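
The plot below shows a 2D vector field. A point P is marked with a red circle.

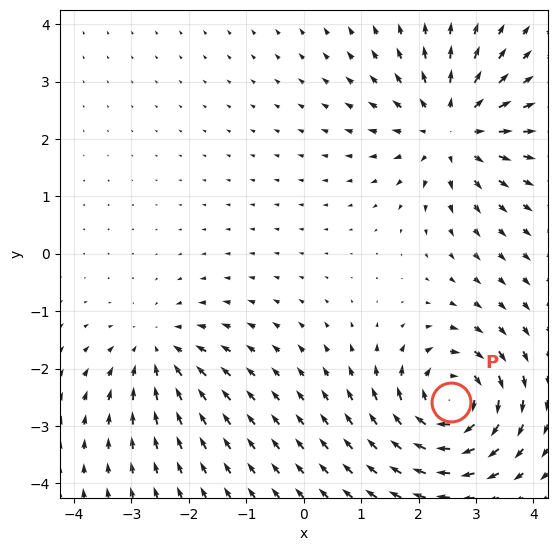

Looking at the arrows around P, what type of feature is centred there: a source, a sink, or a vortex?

vortex

At P (2.6, -2.6) the arrows circulate clockwise. Divergence ≈0, curl about -6 — near-zero divergence with nonzero curl is a vortex.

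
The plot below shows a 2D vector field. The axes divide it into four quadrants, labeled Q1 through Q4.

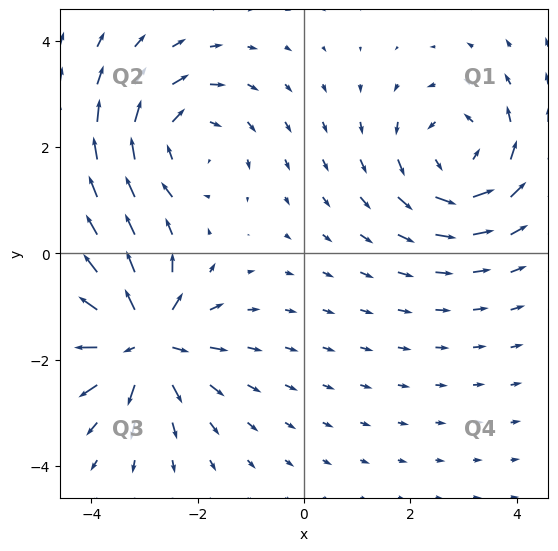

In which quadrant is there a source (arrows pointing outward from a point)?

The source sits at approximately (-3.0, -1.6), which lies in quadrant Q3. The divergence there is about +5, positive as expected for a source.

Q3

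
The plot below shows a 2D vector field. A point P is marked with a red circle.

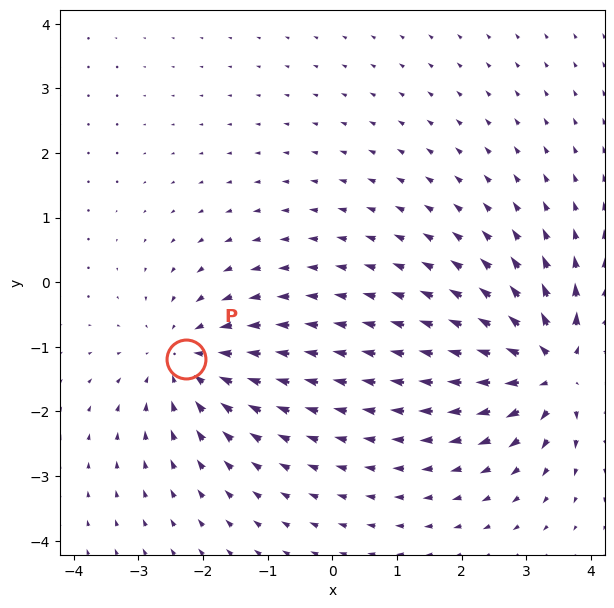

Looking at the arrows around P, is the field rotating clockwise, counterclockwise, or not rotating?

Near P at (-2.3, -1.2) the arrows show no circulation. The curl there is ≈0.

not rotating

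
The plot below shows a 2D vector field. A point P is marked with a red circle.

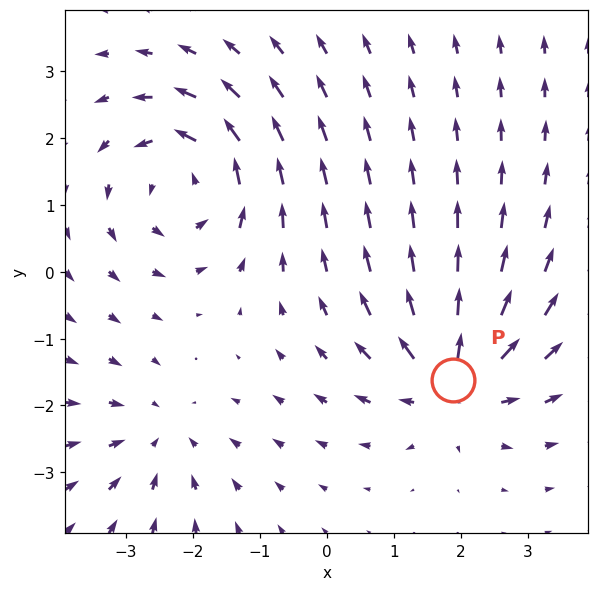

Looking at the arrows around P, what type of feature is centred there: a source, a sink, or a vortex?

source

At P (1.9, -1.6) the arrows spread outward. Divergence about +5, curl ≈0 — positive divergence with near-zero curl is a source.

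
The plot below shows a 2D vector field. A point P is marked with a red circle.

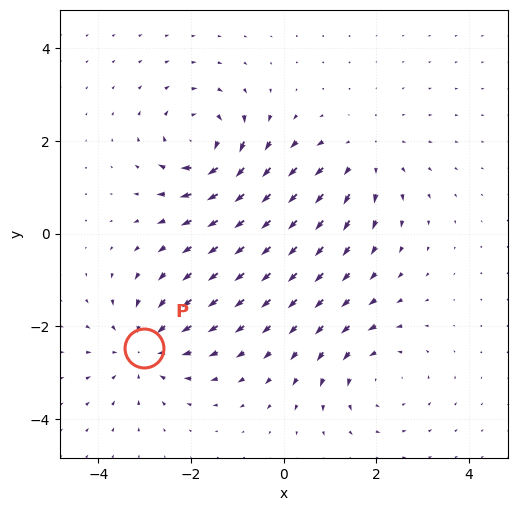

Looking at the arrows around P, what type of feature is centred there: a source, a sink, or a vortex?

sink

At P (-3.0, -2.5) the arrows converge inward. Divergence about -4, curl ≈0 — negative divergence with near-zero curl is a sink.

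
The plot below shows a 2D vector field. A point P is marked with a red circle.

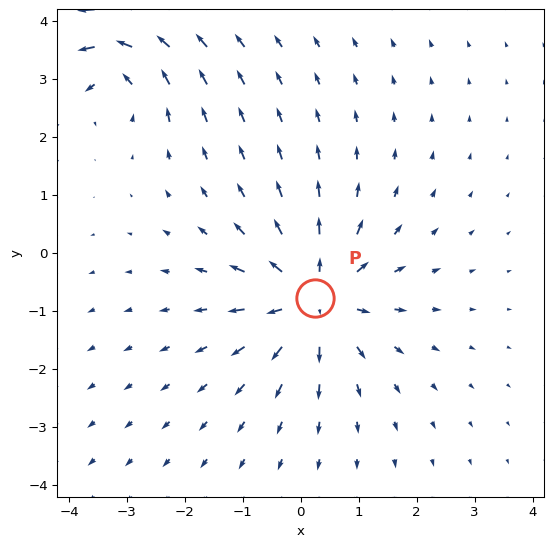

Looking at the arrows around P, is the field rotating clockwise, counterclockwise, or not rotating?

Near P at (0.2, -0.8) the arrows show no circulation. The curl there is ≈0.

not rotating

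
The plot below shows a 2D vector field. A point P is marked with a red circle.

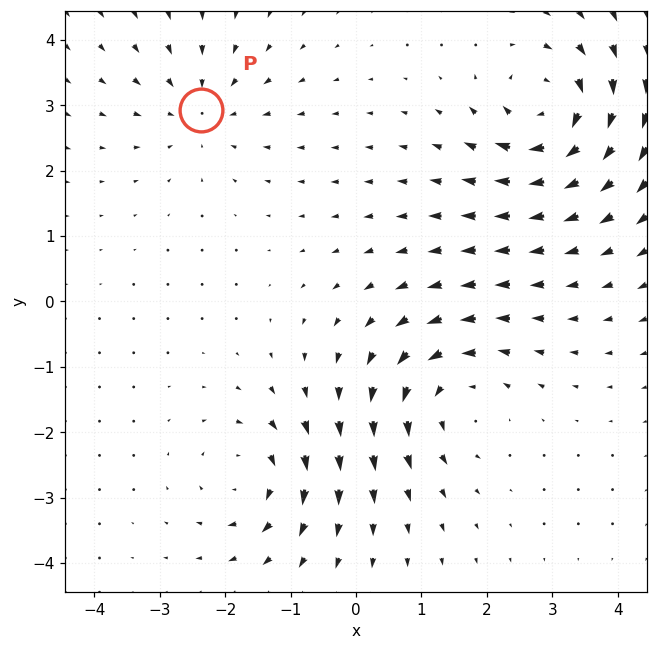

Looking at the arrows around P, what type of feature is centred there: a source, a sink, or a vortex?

At P (-2.4, 2.9) the arrows converge inward. Divergence about -3, curl ≈0 — negative divergence with near-zero curl is a sink.

sink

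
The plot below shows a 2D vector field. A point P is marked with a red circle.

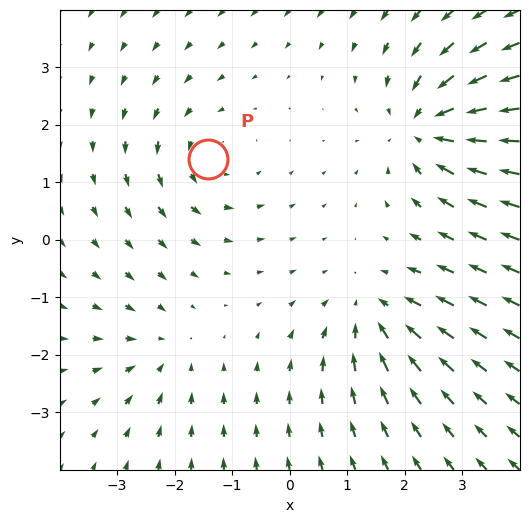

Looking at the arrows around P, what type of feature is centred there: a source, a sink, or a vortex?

At P (-1.4, 1.4) the arrows circulate counterclockwise. Divergence ≈0, curl about +3 — near-zero divergence with nonzero curl is a vortex.

vortex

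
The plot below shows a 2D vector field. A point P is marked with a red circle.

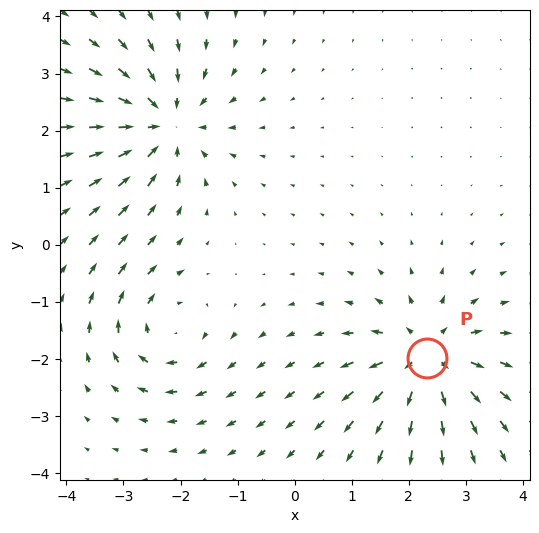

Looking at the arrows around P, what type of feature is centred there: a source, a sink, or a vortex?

At P (2.3, -2.0) the arrows spread outward. Divergence about +6, curl ≈0 — positive divergence with near-zero curl is a source.

source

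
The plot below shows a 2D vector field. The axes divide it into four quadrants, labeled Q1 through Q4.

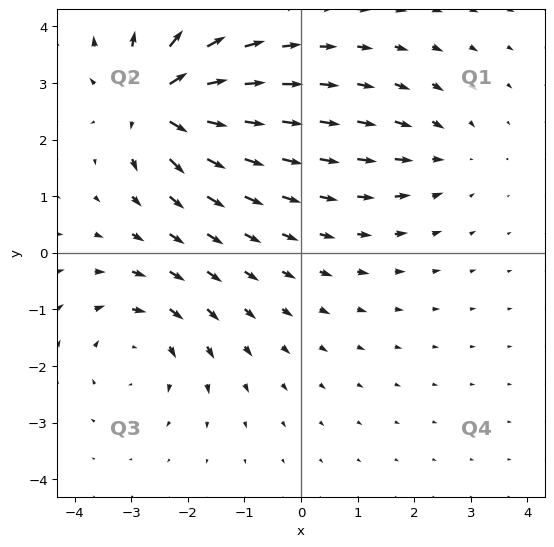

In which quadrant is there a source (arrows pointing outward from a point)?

Q2

The source sits at approximately (-2.5, 2.7), which lies in quadrant Q2. The divergence there is about +7, positive as expected for a source.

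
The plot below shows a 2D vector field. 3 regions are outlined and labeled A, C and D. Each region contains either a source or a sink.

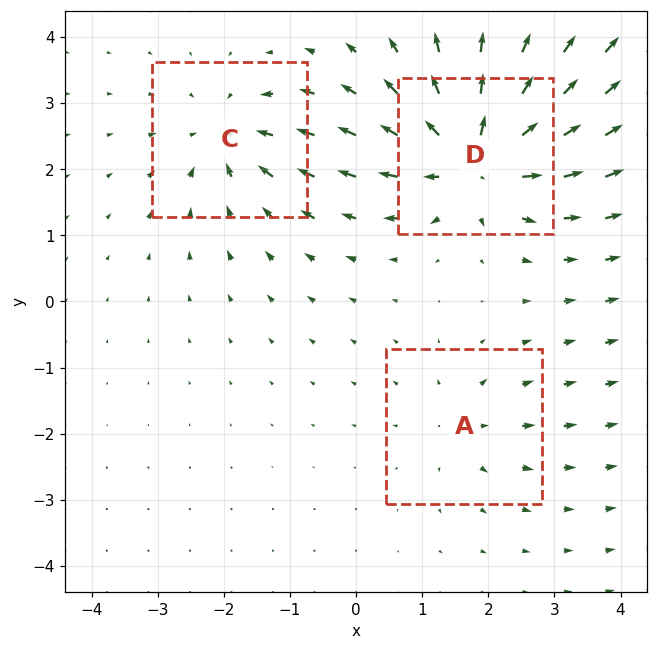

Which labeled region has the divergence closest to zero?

Divergence at each region's feature centre — A: about +2, C: about -3, D: about +6. Region A is closest to zero.

A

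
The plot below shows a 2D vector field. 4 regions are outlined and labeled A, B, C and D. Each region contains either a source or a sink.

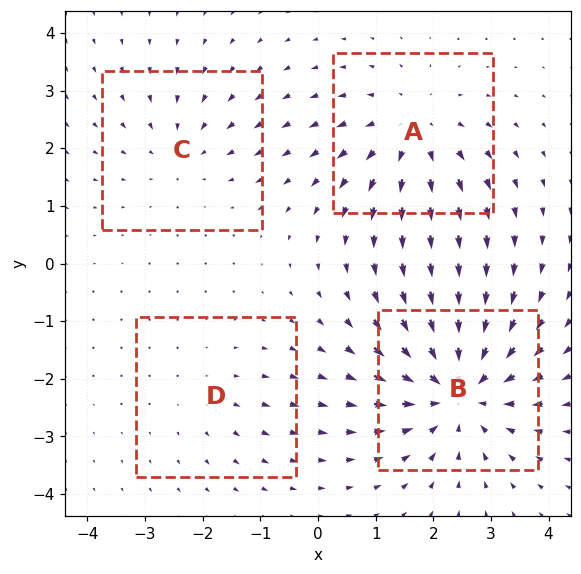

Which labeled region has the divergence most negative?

B

Divergence at each region's feature centre — A: about +4, B: about -6, C: about -3, D: about +2. Region B is most negative.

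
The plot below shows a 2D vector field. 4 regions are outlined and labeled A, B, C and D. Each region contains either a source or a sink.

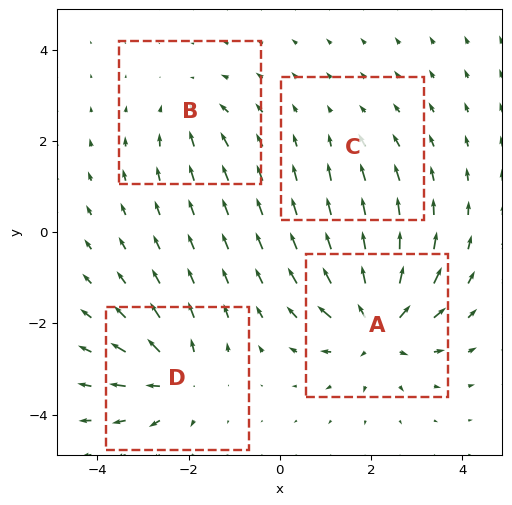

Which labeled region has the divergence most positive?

Divergence at each region's feature centre — A: about +8, B: about -3, C: about -2, D: about +5. Region A is most positive.

A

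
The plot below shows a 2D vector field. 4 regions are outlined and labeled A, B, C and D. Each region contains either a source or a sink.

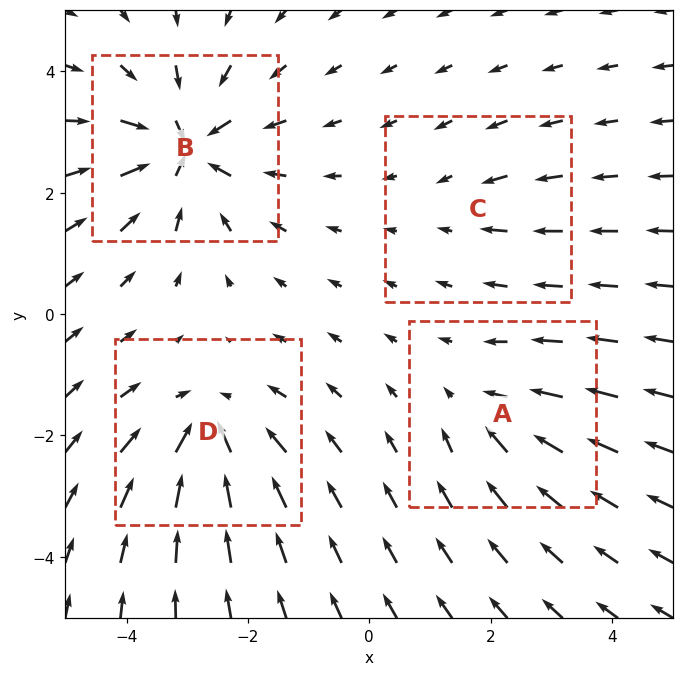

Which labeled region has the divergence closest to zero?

Divergence at each region's feature centre — A: about -4, B: about -7, C: about -2, D: about -5. Region C is closest to zero.

C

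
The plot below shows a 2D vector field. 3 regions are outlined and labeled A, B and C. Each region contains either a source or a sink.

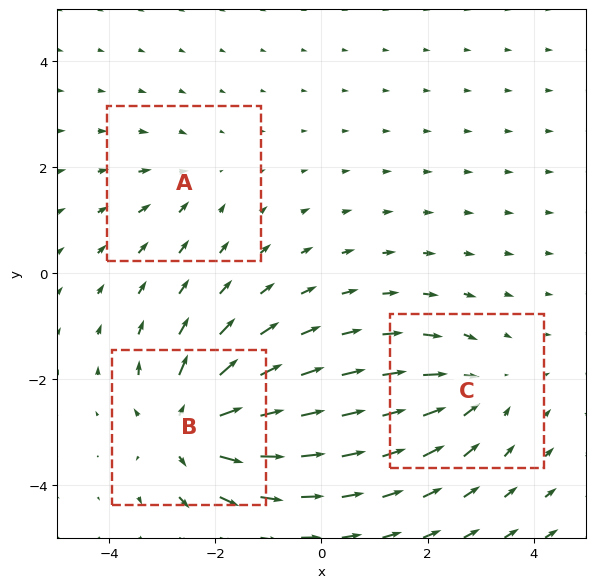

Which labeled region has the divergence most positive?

B

Divergence at each region's feature centre — A: about -2, B: about +6, C: about -3. Region B is most positive.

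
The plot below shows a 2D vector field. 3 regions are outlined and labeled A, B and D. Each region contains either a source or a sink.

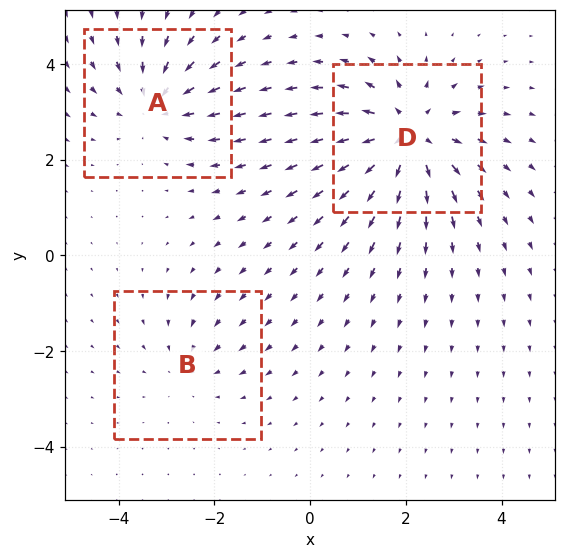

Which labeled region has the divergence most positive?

D

Divergence at each region's feature centre — A: about -3, B: about -2, D: about +4. Region D is most positive.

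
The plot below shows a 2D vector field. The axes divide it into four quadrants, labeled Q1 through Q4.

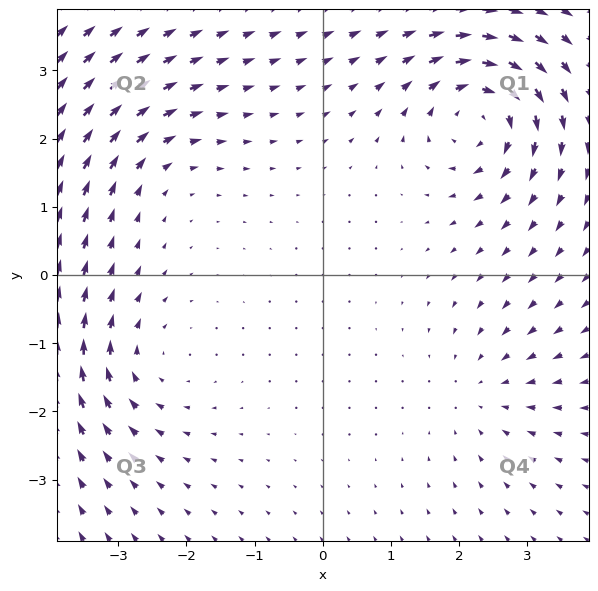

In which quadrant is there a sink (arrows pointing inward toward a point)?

Q4

The sink sits at approximately (2.4, -1.7), which lies in quadrant Q4. The divergence there is about -3, negative as expected for a sink.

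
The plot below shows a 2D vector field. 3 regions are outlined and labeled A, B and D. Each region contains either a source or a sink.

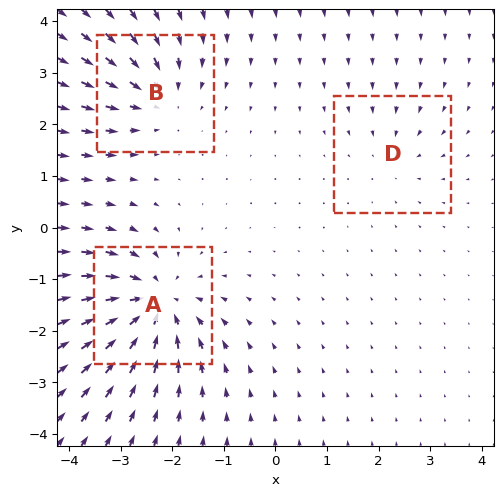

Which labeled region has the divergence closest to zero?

Divergence at each region's feature centre — A: about -6, B: about -4, D: about -2. Region D is closest to zero.

D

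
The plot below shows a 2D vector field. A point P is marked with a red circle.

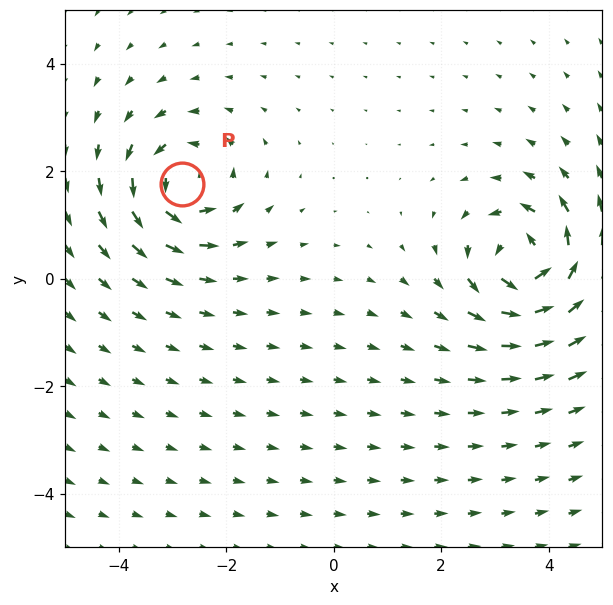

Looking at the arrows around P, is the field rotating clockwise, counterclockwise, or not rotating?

Near P at (-2.8, 1.8) the arrows circulate counterclockwise. The curl (z-component) there is about +4; positive curl means counterclockwise rotation.

counterclockwise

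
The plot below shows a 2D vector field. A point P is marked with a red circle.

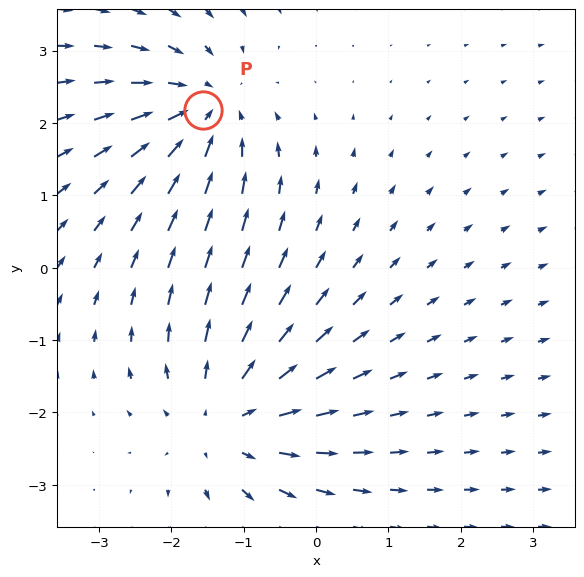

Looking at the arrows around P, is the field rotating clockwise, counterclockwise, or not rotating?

not rotating

Near P at (-1.6, 2.2) the arrows show no circulation. The curl there is ≈0.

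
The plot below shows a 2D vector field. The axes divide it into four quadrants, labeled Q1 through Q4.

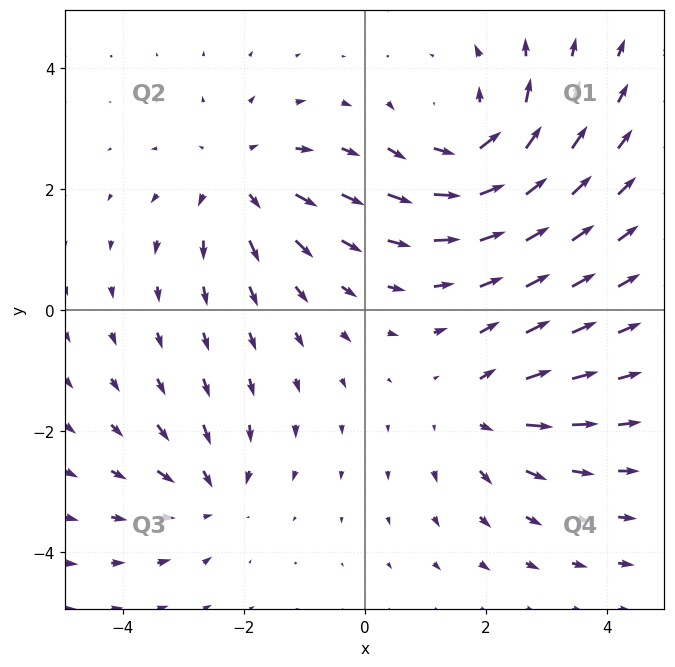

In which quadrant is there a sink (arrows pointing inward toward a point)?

The sink sits at approximately (-2.6, -3.1), which lies in quadrant Q3. The divergence there is about -4, negative as expected for a sink.

Q3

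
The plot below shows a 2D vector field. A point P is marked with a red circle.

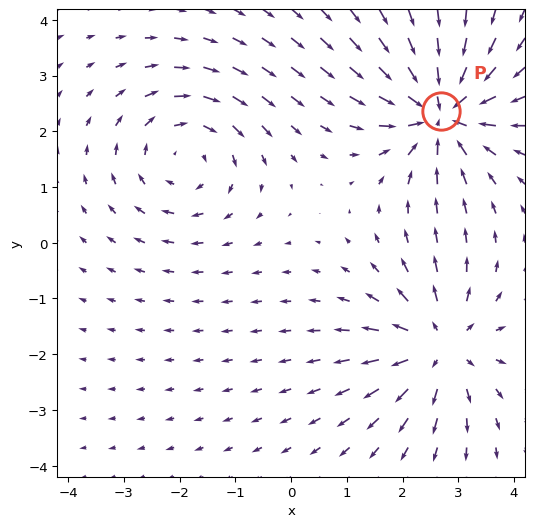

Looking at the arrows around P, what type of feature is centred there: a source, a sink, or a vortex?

sink

At P (2.7, 2.4) the arrows converge inward. Divergence about -5, curl ≈0 — negative divergence with near-zero curl is a sink.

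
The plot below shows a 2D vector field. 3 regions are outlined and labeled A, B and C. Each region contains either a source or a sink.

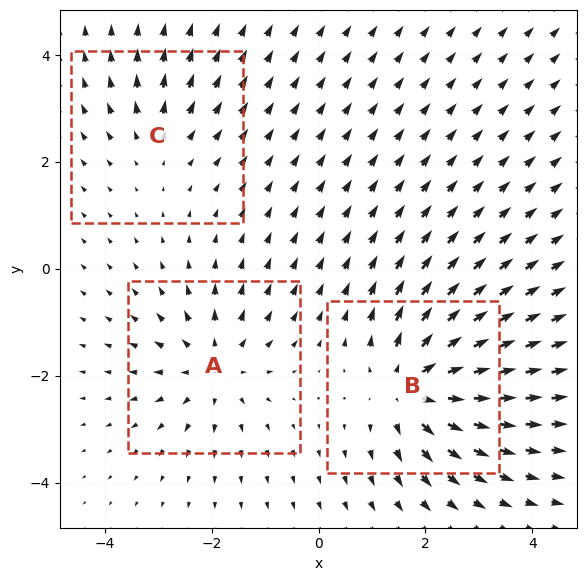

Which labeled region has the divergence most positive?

B

Divergence at each region's feature centre — A: about +4, B: about +5, C: about +2. Region B is most positive.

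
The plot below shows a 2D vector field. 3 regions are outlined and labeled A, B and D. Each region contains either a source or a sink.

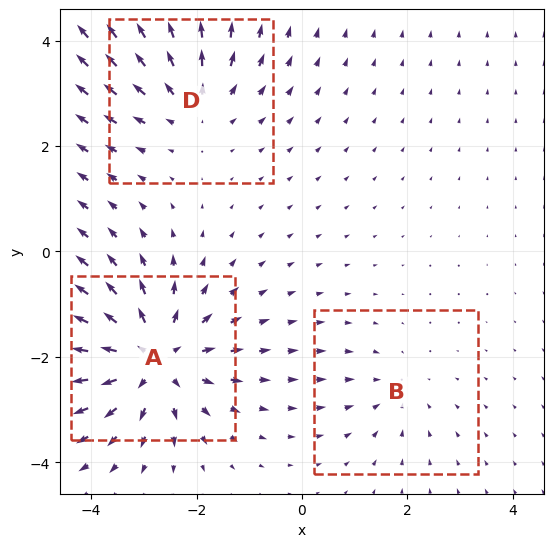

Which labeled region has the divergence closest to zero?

Divergence at each region's feature centre — A: about +5, B: about -2, D: about +3. Region B is closest to zero.

B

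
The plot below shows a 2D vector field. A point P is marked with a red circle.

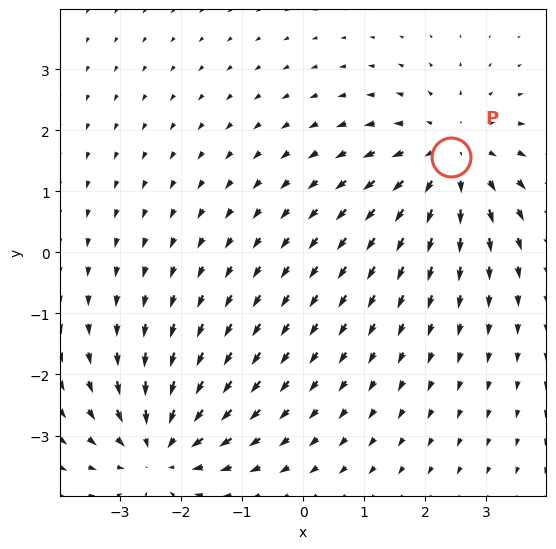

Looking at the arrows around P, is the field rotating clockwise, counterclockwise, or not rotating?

not rotating

Near P at (2.4, 1.6) the arrows show no circulation. The curl there is ≈0.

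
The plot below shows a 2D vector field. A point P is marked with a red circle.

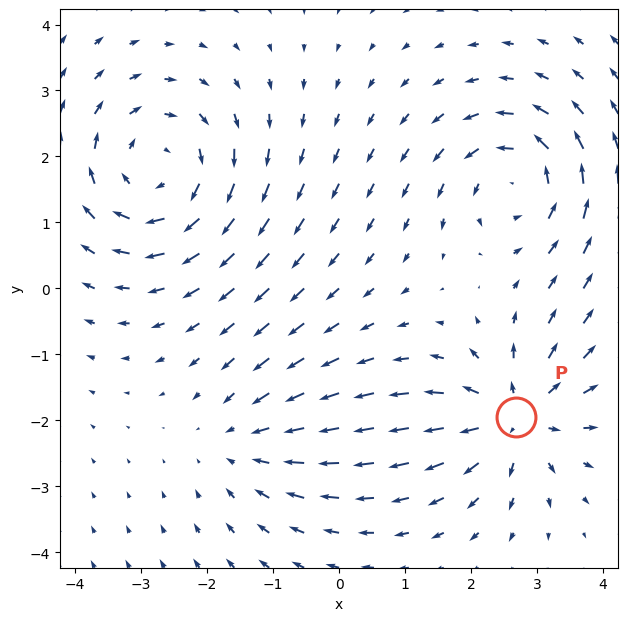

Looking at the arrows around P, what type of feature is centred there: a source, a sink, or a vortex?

source

At P (2.7, -1.9) the arrows spread outward. Divergence about +5, curl ≈0 — positive divergence with near-zero curl is a source.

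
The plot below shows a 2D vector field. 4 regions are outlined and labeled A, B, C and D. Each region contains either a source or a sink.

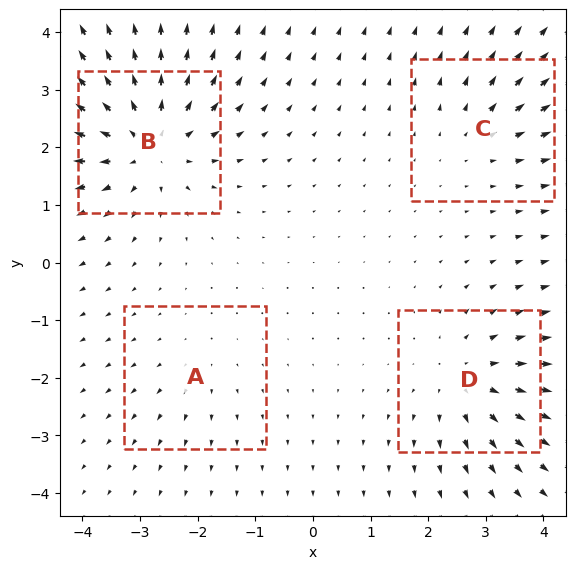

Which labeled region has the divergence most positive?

Divergence at each region's feature centre — A: about +2, B: about +7, C: about +3, D: about +5. Region B is most positive.

B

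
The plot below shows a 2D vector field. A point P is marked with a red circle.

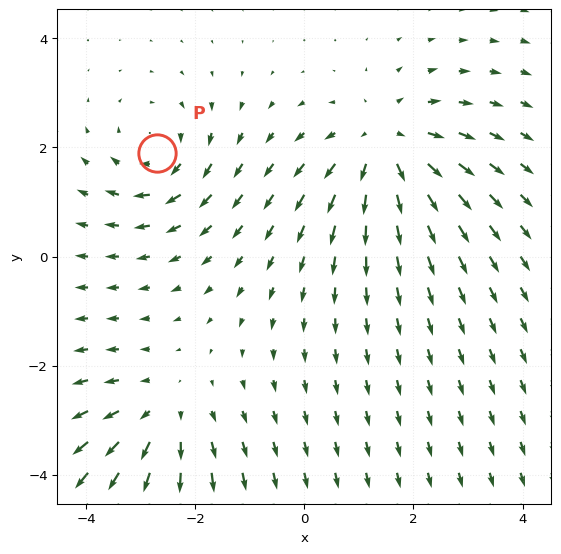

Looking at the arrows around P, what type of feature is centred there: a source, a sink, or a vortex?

At P (-2.7, 1.9) the arrows circulate clockwise. Divergence ≈0, curl about -4 — near-zero divergence with nonzero curl is a vortex.

vortex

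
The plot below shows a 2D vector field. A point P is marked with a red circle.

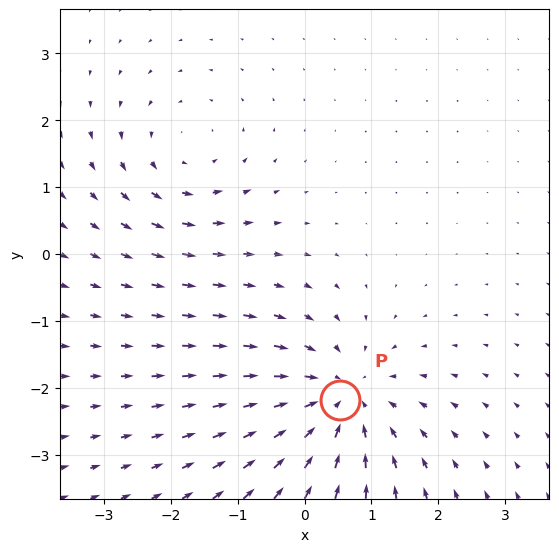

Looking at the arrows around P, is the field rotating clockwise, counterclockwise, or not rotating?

not rotating

Near P at (0.5, -2.2) the arrows show no circulation. The curl there is ≈0.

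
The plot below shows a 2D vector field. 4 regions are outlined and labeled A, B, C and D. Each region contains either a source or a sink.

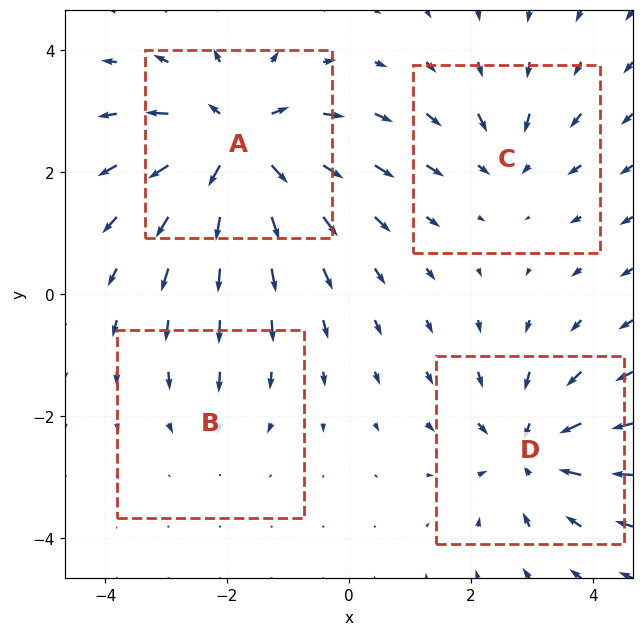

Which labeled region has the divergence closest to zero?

B

Divergence at each region's feature centre — A: about +7, B: about -2, C: about -3, D: about -5. Region B is closest to zero.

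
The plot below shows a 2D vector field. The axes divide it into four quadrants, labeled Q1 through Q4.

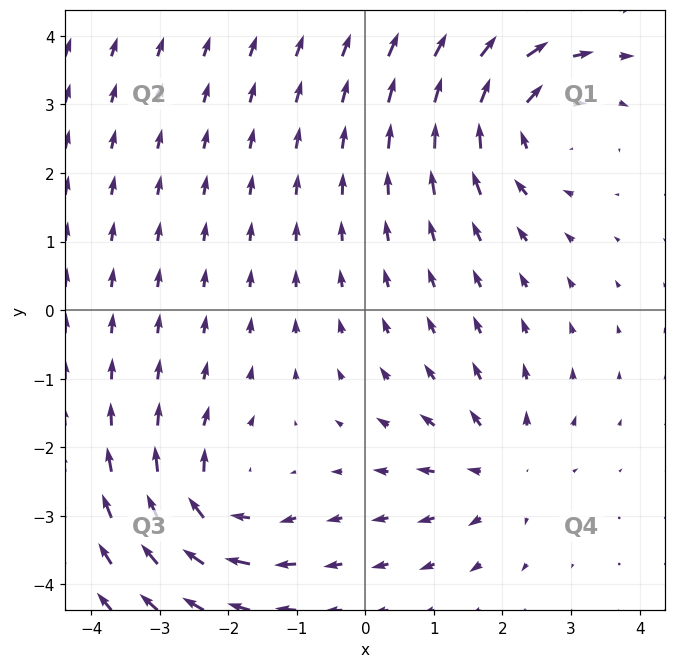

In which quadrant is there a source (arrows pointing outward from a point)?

The source sits at approximately (2.0, -2.3), which lies in quadrant Q4. The divergence there is about +3, positive as expected for a source.

Q4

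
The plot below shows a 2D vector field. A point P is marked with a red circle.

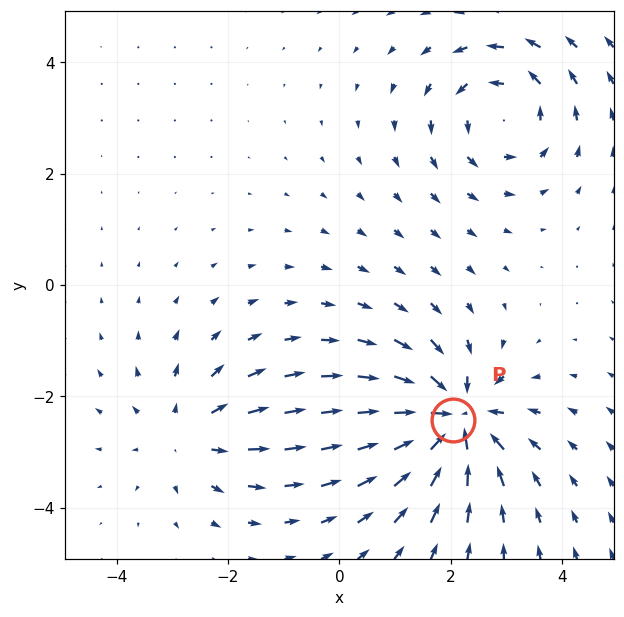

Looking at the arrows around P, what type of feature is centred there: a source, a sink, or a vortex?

sink

At P (2.0, -2.4) the arrows converge inward. Divergence about -7, curl ≈0 — negative divergence with near-zero curl is a sink.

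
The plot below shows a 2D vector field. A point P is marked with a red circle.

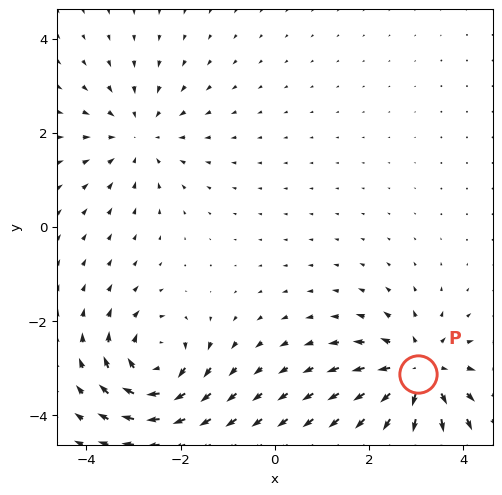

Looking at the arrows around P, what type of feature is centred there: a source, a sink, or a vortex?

At P (3.0, -3.1) the arrows spread outward. Divergence about +5, curl ≈0 — positive divergence with near-zero curl is a source.

source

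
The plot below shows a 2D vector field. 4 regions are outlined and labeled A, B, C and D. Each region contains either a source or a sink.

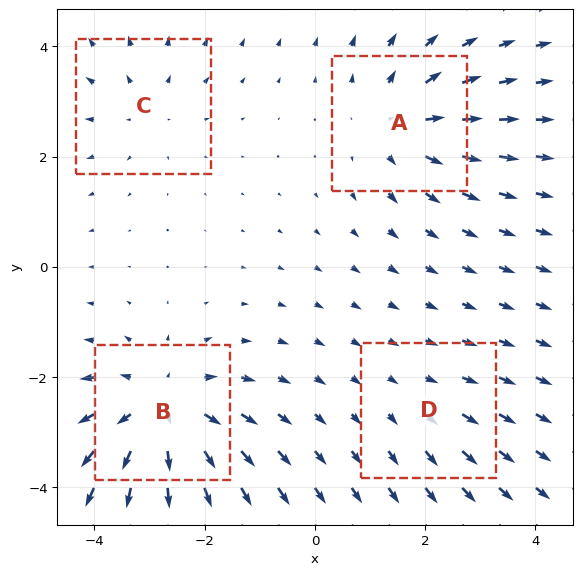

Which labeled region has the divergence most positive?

B

Divergence at each region's feature centre — A: about +5, B: about +6, C: about +3, D: about +2. Region B is most positive.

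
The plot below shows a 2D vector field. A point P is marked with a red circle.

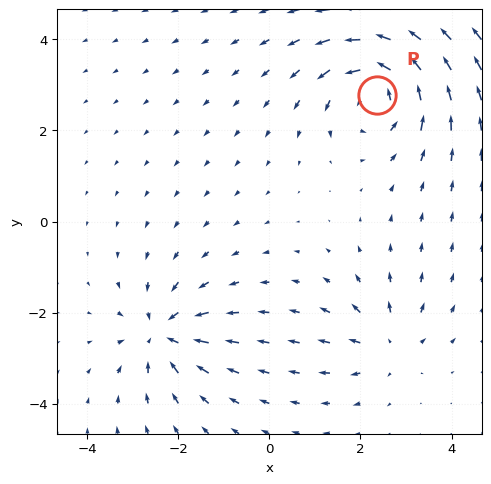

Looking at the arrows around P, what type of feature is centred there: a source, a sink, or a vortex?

At P (2.4, 2.8) the arrows circulate counterclockwise. Divergence ≈0, curl about +5 — near-zero divergence with nonzero curl is a vortex.

vortex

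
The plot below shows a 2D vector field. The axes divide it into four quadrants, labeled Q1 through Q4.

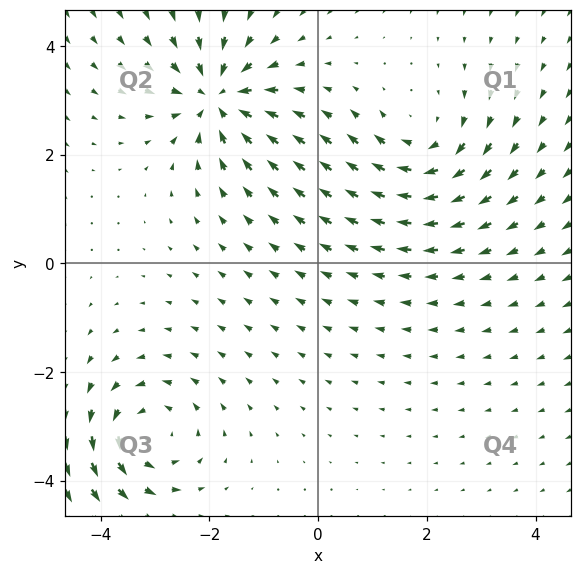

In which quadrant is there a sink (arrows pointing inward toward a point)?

Q2

The sink sits at approximately (-1.9, 3.0), which lies in quadrant Q2. The divergence there is about -6, negative as expected for a sink.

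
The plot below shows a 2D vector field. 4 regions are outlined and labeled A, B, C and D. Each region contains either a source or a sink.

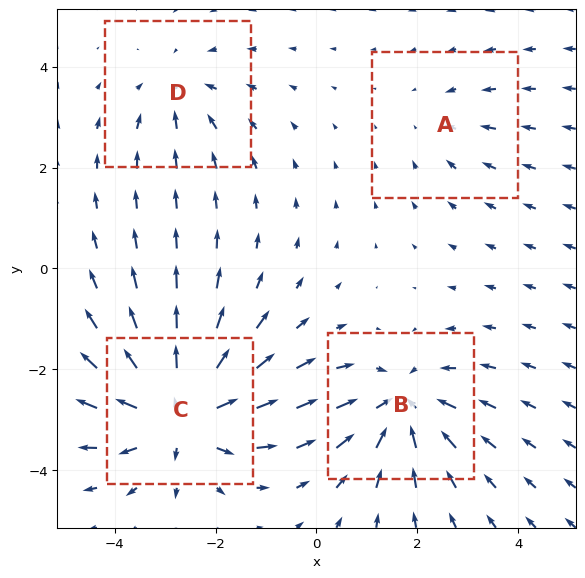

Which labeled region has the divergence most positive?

Divergence at each region's feature centre — A: about -2, B: about -5, C: about +7, D: about -3. Region C is most positive.

C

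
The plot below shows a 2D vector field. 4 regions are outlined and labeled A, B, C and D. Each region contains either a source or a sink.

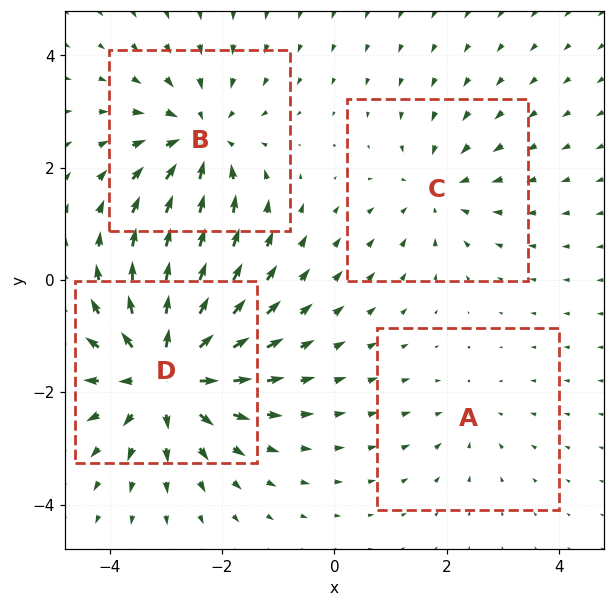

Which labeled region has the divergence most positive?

D

Divergence at each region's feature centre — A: about -2, B: about -5, C: about -3, D: about +7. Region D is most positive.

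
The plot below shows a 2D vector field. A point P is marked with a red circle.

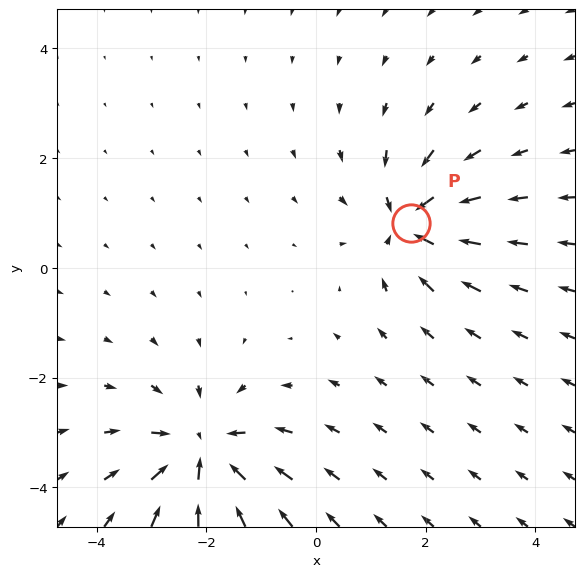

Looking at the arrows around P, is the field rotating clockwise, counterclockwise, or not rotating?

not rotating

Near P at (1.7, 0.8) the arrows show no circulation. The curl there is ≈0.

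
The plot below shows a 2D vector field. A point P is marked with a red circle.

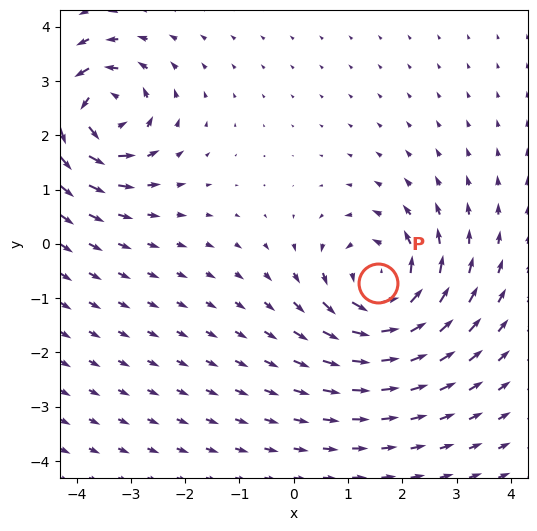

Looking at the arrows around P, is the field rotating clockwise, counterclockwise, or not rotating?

counterclockwise

Near P at (1.6, -0.7) the arrows circulate counterclockwise. The curl (z-component) there is about +4; positive curl means counterclockwise rotation.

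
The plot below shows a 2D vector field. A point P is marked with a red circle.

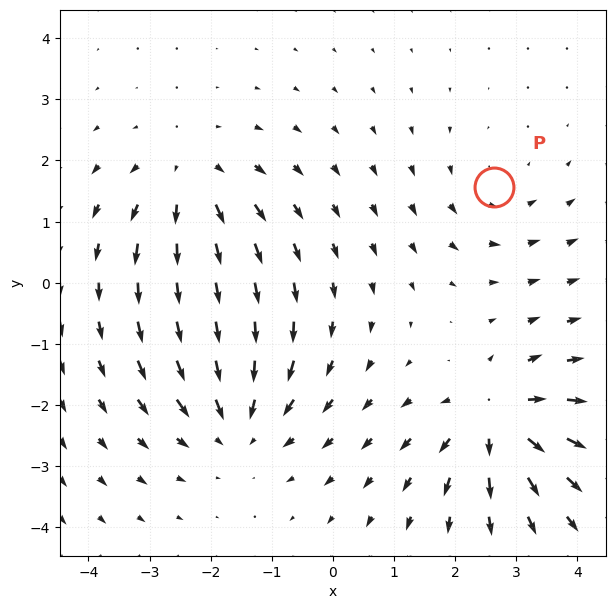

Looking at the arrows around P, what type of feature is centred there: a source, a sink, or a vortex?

vortex

At P (2.6, 1.6) the arrows circulate counterclockwise. Divergence ≈0, curl about +3 — near-zero divergence with nonzero curl is a vortex.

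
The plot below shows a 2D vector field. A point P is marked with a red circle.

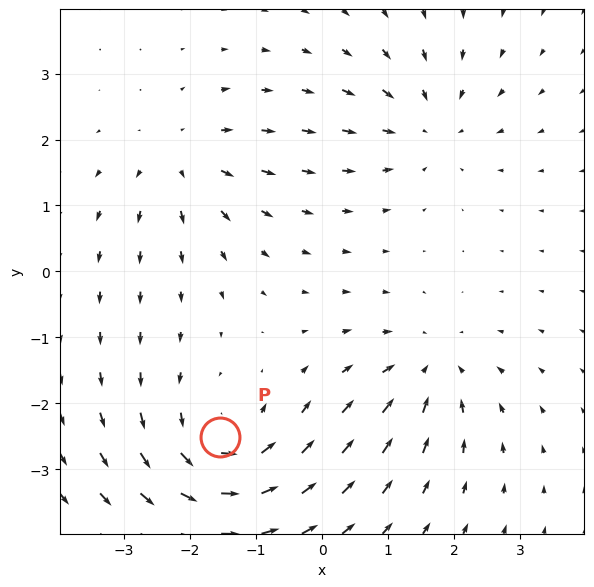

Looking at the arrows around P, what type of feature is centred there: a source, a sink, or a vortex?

At P (-1.5, -2.5) the arrows circulate counterclockwise. Divergence ≈0, curl about +5 — near-zero divergence with nonzero curl is a vortex.

vortex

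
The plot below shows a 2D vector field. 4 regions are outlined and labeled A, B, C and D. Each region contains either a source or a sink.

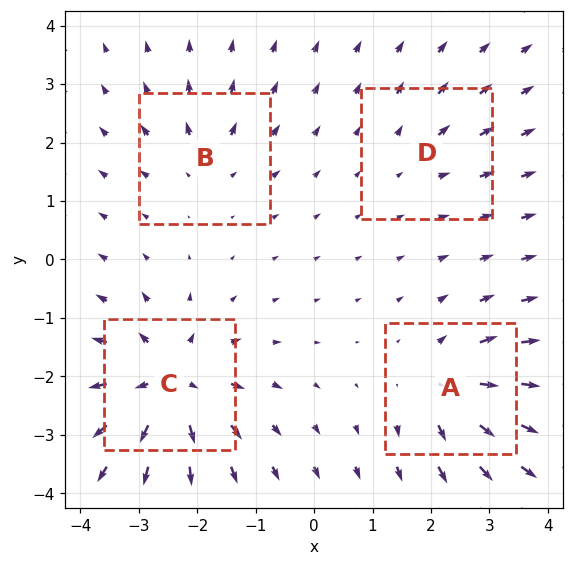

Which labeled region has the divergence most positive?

C

Divergence at each region's feature centre — A: about +6, B: about +4, C: about +8, D: about +2. Region C is most positive.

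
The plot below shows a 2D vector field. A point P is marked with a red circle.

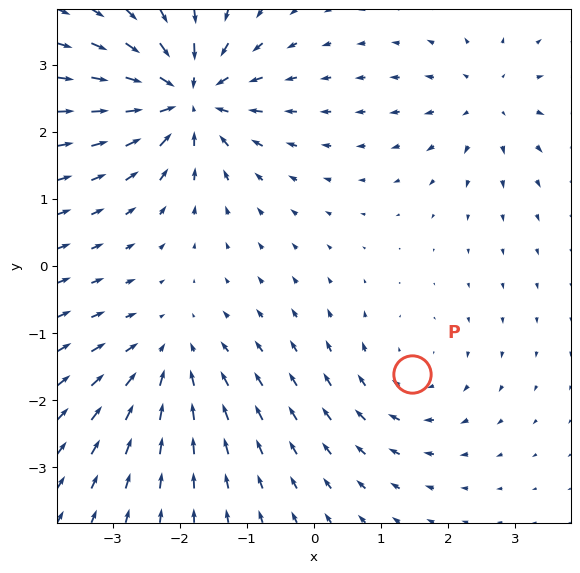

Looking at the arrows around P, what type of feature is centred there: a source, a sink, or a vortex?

At P (1.5, -1.6) the arrows circulate clockwise. Divergence ≈0, curl about -3 — near-zero divergence with nonzero curl is a vortex.

vortex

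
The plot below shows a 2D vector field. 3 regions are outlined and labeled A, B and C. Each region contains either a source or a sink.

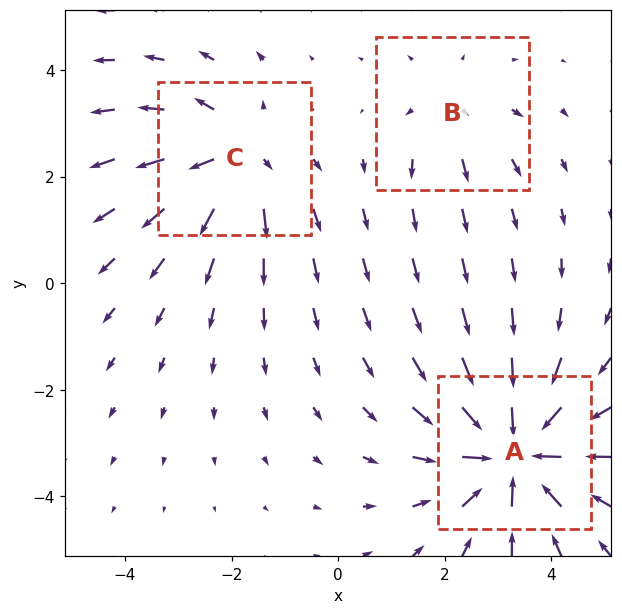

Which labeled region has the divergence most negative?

Divergence at each region's feature centre — A: about -5, B: about +2, C: about +4. Region A is most negative.

A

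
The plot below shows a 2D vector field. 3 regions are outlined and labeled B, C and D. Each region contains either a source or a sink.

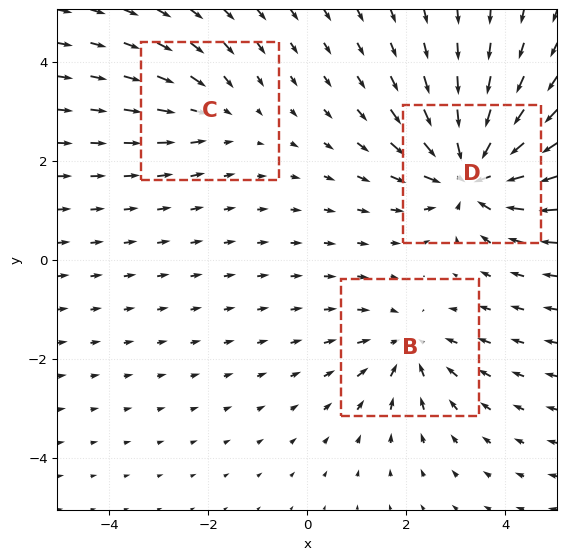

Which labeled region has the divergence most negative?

Divergence at each region's feature centre — B: about -3, C: about -2, D: about -6. Region D is most negative.

D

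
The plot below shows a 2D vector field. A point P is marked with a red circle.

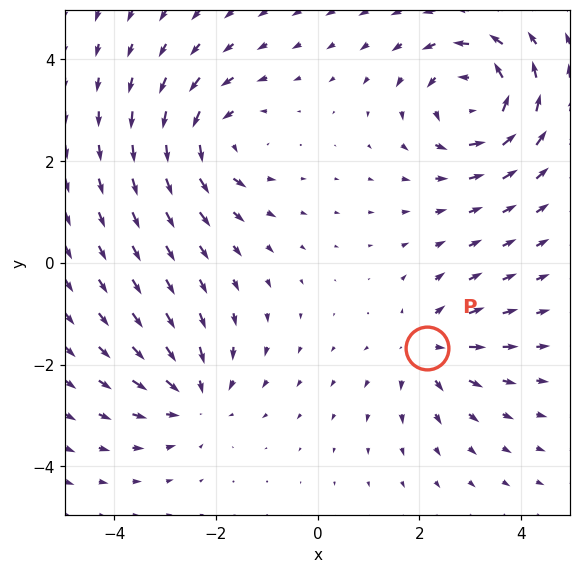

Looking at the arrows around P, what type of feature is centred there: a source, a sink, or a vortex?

At P (2.1, -1.7) the arrows spread outward. Divergence about +3, curl ≈0 — positive divergence with near-zero curl is a source.

source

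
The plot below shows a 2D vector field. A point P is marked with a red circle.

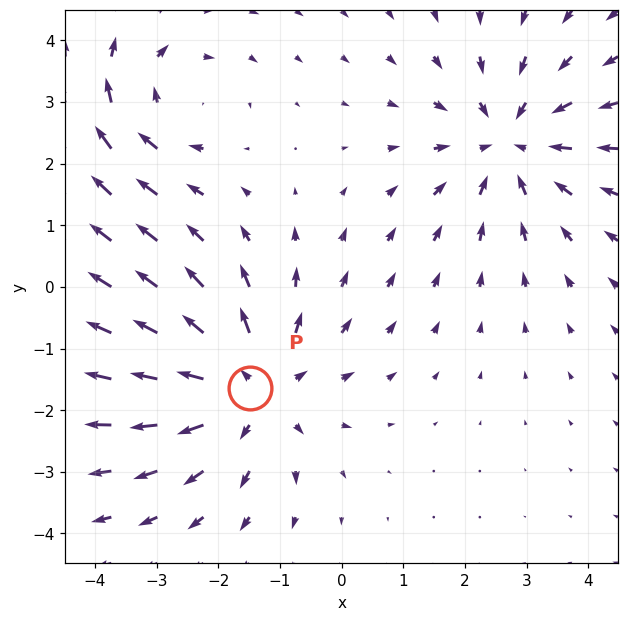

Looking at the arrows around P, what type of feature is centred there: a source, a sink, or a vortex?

At P (-1.5, -1.6) the arrows spread outward. Divergence about +4, curl ≈0 — positive divergence with near-zero curl is a source.

source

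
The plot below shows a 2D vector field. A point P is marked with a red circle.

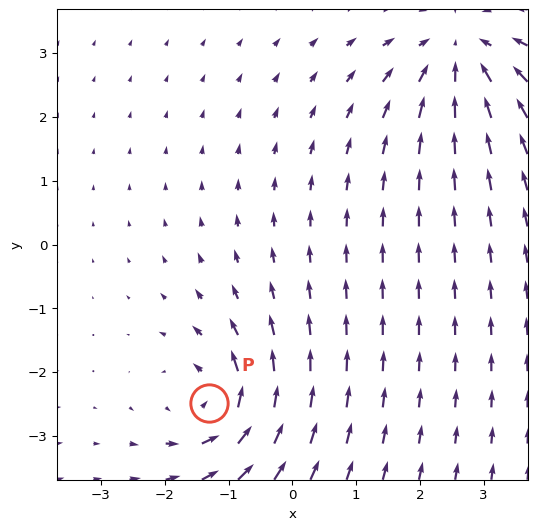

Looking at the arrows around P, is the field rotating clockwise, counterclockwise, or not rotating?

counterclockwise

Near P at (-1.3, -2.5) the arrows circulate counterclockwise. The curl (z-component) there is about +5; positive curl means counterclockwise rotation.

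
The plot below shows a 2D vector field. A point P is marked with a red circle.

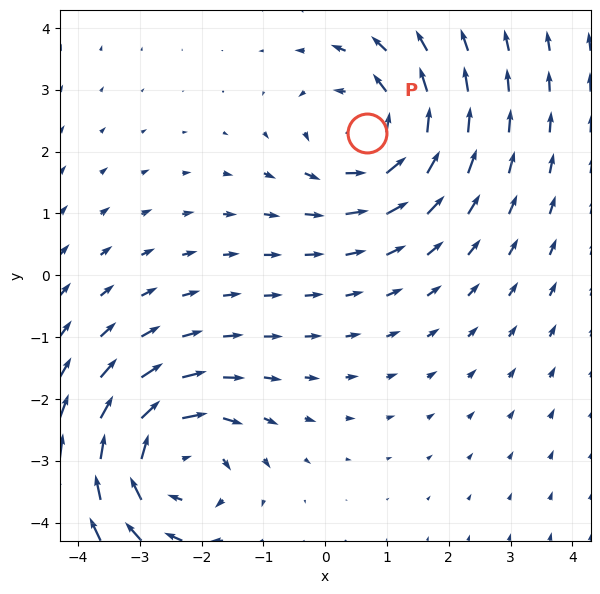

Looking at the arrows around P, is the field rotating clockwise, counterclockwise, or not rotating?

Near P at (0.7, 2.3) the arrows circulate counterclockwise. The curl (z-component) there is about +3; positive curl means counterclockwise rotation.

counterclockwise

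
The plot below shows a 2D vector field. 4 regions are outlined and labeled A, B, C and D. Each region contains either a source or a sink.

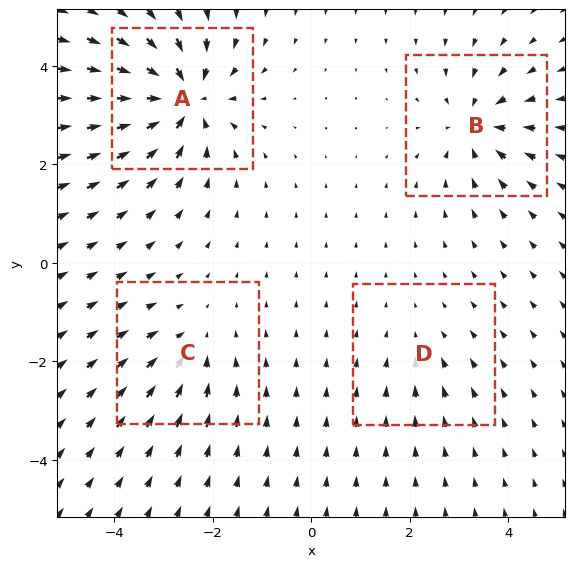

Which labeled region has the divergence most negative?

Divergence at each region's feature centre — A: about -8, B: about -5, C: about -3, D: about -2. Region A is most negative.

A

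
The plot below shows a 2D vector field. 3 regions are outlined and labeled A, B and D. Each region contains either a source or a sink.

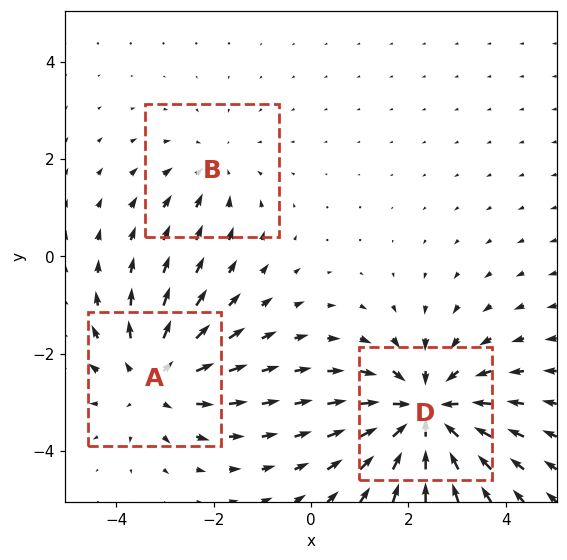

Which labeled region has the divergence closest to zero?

Divergence at each region's feature centre — A: about +3, B: about -2, D: about -4. Region B is closest to zero.

B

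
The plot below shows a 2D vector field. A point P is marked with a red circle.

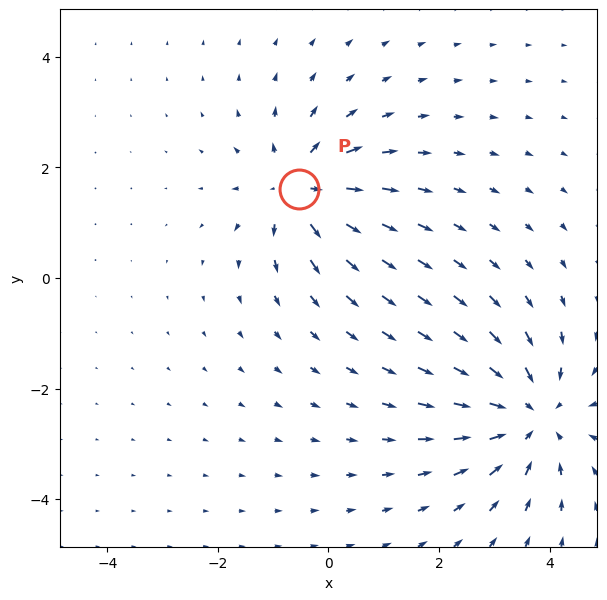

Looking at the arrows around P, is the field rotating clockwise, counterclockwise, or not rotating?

not rotating

Near P at (-0.5, 1.6) the arrows show no circulation. The curl there is ≈0.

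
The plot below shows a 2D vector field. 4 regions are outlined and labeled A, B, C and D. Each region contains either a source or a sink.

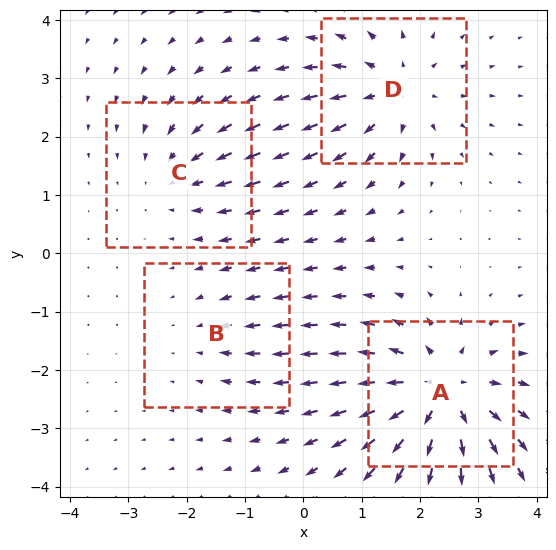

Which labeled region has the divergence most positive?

A

Divergence at each region's feature centre — A: about +7, B: about -2, C: about -3, D: about +5. Region A is most positive.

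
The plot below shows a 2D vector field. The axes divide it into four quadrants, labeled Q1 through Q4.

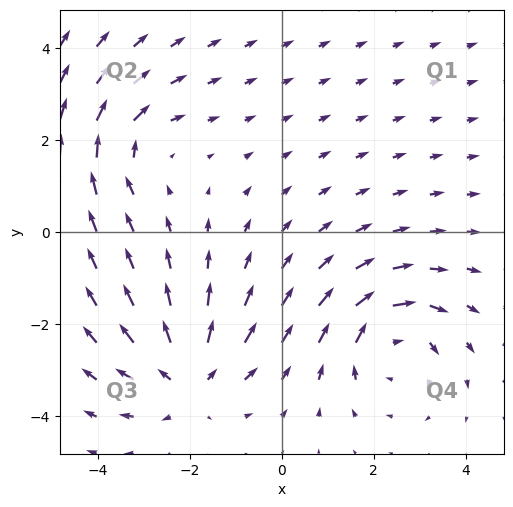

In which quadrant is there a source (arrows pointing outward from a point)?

Q3

The source sits at approximately (-2.0, -3.2), which lies in quadrant Q3. The divergence there is about +4, positive as expected for a source.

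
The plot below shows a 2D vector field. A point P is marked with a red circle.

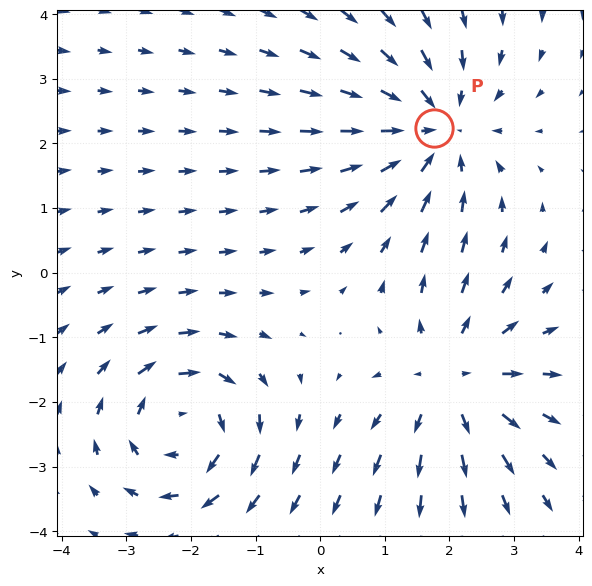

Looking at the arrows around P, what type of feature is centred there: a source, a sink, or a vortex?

sink

At P (1.8, 2.2) the arrows converge inward. Divergence about -4, curl ≈0 — negative divergence with near-zero curl is a sink.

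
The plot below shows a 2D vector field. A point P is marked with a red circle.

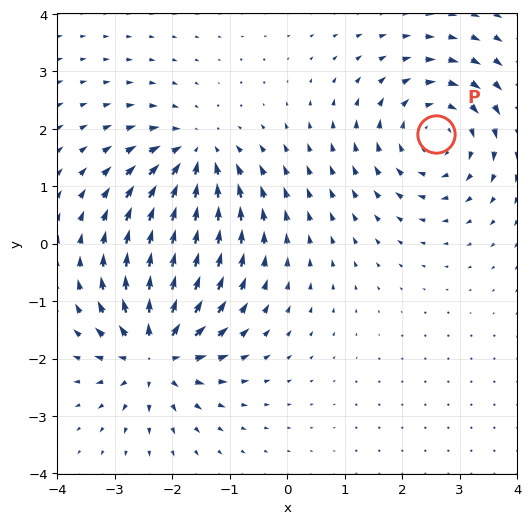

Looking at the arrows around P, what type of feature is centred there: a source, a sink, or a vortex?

At P (2.6, 1.9) the arrows circulate clockwise. Divergence ≈0, curl about -3 — near-zero divergence with nonzero curl is a vortex.

vortex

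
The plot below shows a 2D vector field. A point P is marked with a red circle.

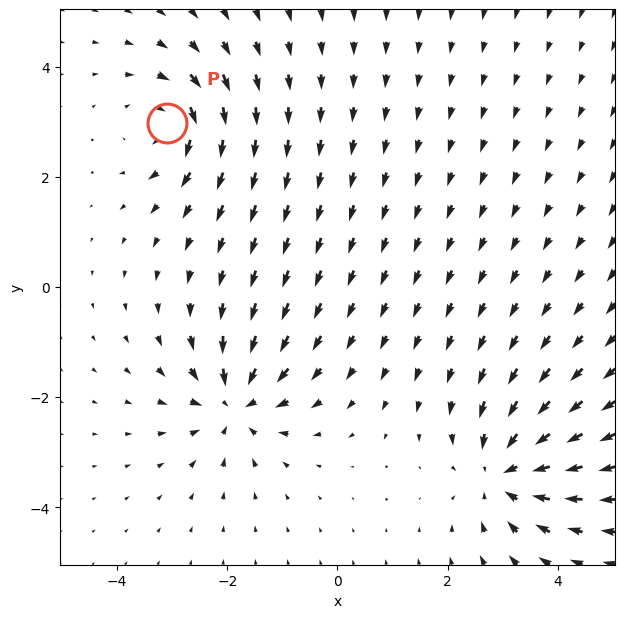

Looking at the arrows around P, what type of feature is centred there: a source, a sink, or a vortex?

At P (-3.1, 3.0) the arrows circulate clockwise. Divergence ≈0, curl about -5 — near-zero divergence with nonzero curl is a vortex.

vortex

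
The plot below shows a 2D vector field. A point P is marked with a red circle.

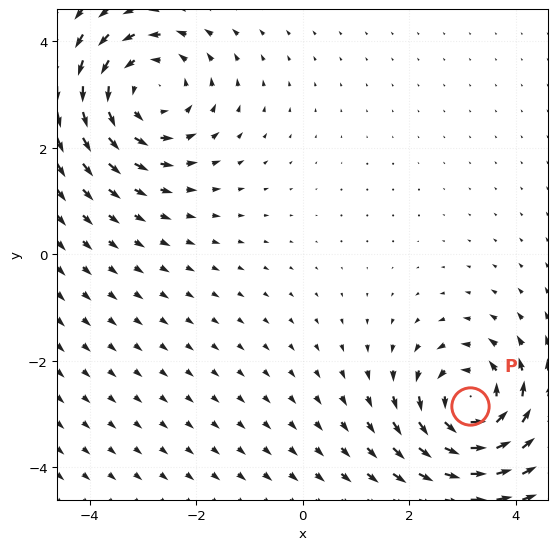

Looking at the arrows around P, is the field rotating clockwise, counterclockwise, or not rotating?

counterclockwise

Near P at (3.1, -2.8) the arrows circulate counterclockwise. The curl (z-component) there is about +6; positive curl means counterclockwise rotation.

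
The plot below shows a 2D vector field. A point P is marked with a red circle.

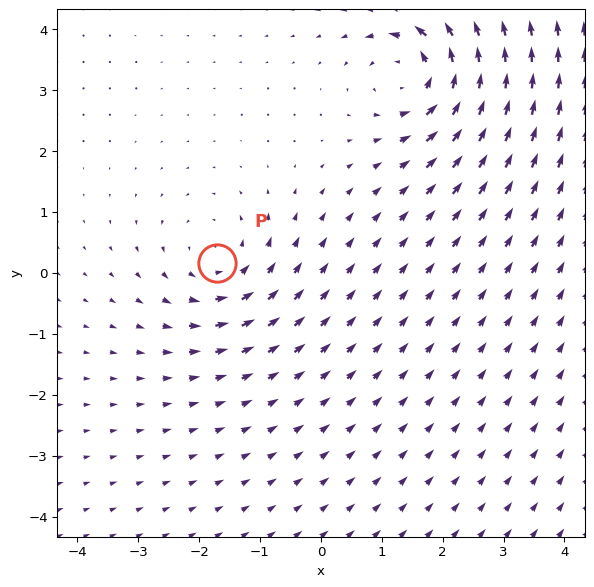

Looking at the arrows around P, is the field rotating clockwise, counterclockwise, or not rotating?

Near P at (-1.7, 0.2) the arrows circulate counterclockwise. The curl (z-component) there is about +4; positive curl means counterclockwise rotation.

counterclockwise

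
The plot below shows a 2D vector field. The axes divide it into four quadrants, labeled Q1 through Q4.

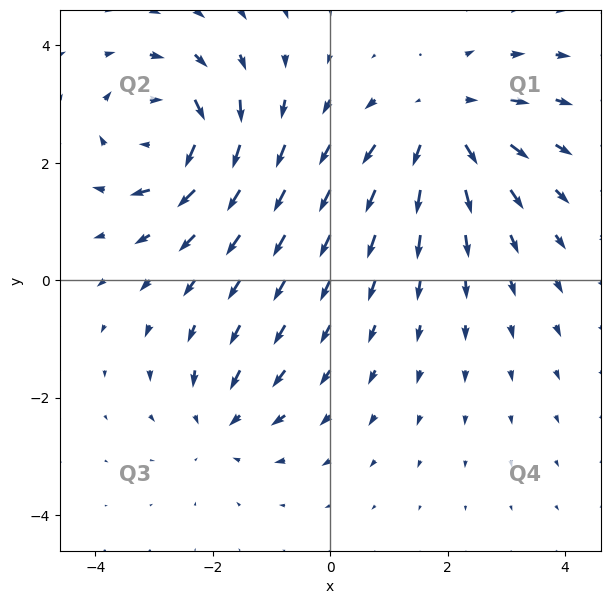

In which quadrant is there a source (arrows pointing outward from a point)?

The source sits at approximately (1.9, 2.7), which lies in quadrant Q1. The divergence there is about +4, positive as expected for a source.

Q1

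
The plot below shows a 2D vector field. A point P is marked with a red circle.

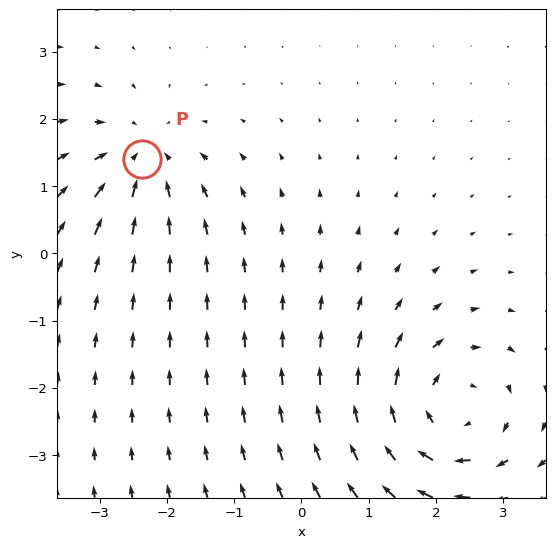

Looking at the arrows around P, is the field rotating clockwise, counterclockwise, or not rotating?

Near P at (-2.4, 1.4) the arrows show no circulation. The curl there is ≈0.

not rotating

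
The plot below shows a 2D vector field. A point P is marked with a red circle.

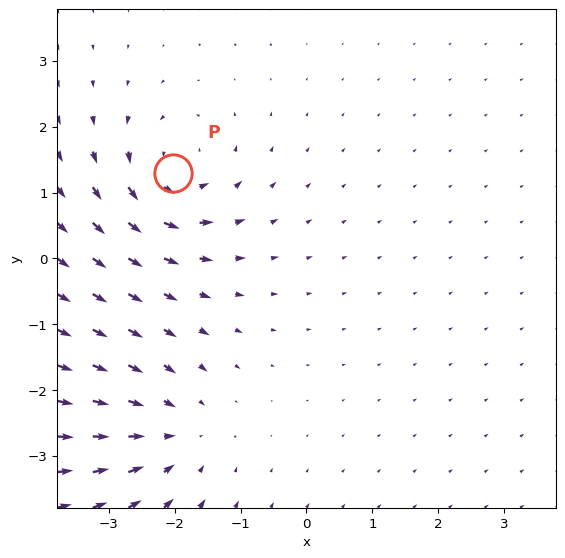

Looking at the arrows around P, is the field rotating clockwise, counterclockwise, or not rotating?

counterclockwise

Near P at (-2.0, 1.3) the arrows circulate counterclockwise. The curl (z-component) there is about +5; positive curl means counterclockwise rotation.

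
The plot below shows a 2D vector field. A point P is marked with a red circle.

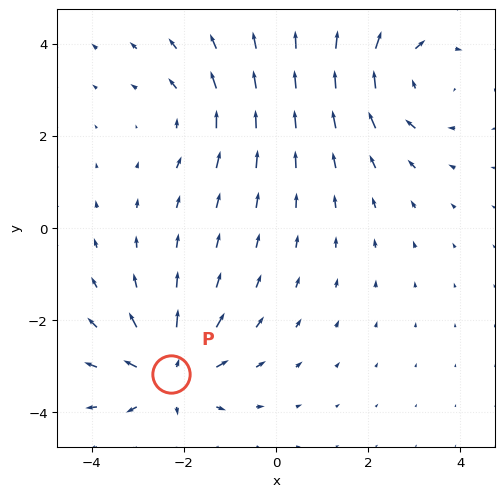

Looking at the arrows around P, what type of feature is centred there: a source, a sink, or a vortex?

At P (-2.3, -3.2) the arrows spread outward. Divergence about +5, curl ≈0 — positive divergence with near-zero curl is a source.

source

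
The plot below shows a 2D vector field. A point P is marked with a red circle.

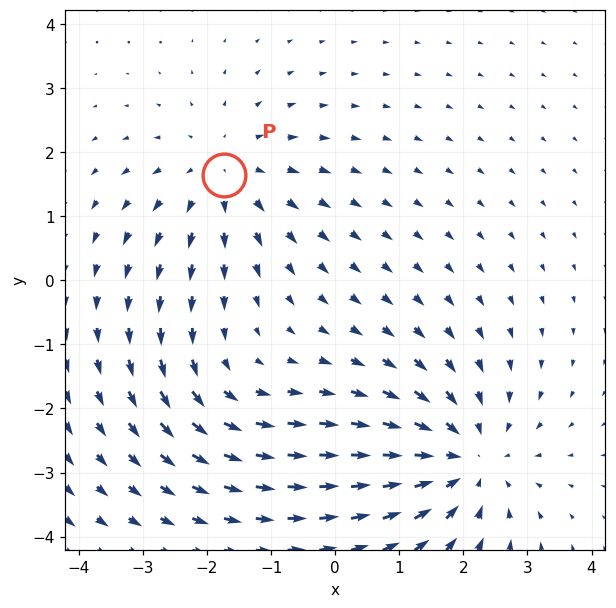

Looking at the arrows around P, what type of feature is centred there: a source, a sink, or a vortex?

source

At P (-1.7, 1.6) the arrows spread outward. Divergence about +3, curl ≈0 — positive divergence with near-zero curl is a source.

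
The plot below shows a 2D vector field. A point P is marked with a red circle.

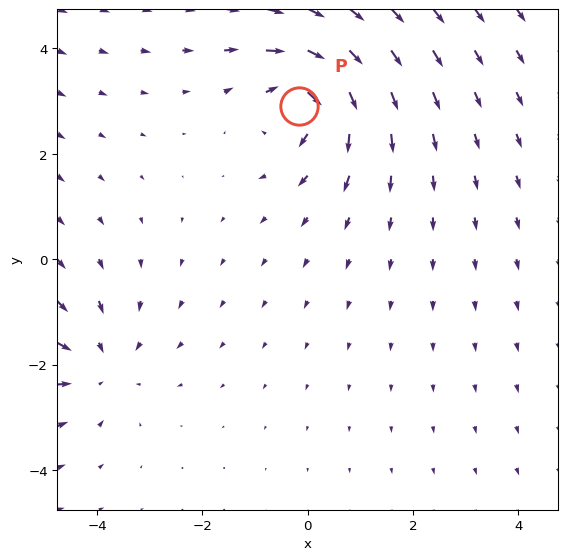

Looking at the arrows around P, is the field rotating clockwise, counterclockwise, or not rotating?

clockwise

Near P at (-0.2, 2.9) the arrows circulate clockwise. The curl (z-component) there is about -5; negative curl means clockwise rotation.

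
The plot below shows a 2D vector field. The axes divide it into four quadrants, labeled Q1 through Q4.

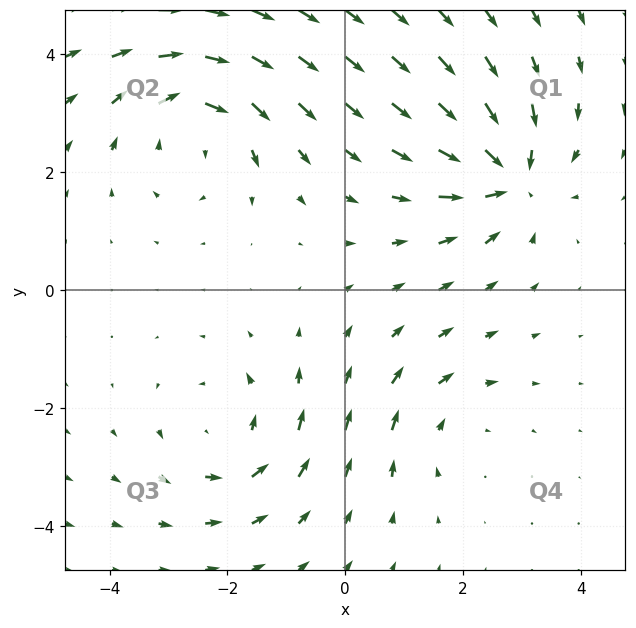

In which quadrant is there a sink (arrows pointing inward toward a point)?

The sink sits at approximately (2.8, 1.9), which lies in quadrant Q1. The divergence there is about -6, negative as expected for a sink.

Q1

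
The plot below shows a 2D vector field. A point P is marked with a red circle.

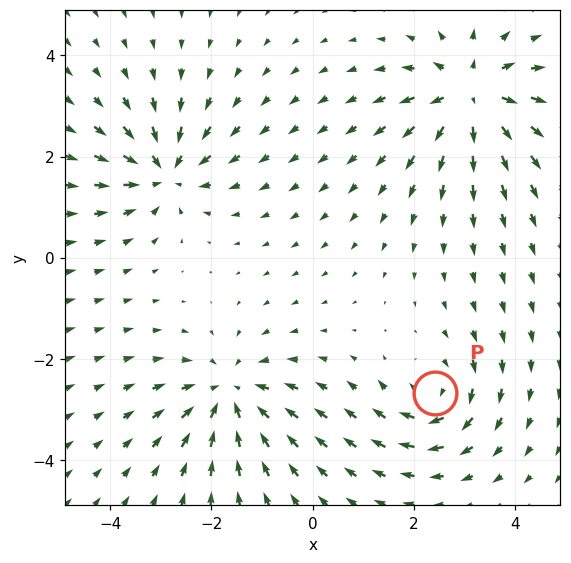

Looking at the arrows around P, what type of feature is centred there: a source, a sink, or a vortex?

vortex

At P (2.4, -2.7) the arrows circulate clockwise. Divergence ≈0, curl about -5 — near-zero divergence with nonzero curl is a vortex.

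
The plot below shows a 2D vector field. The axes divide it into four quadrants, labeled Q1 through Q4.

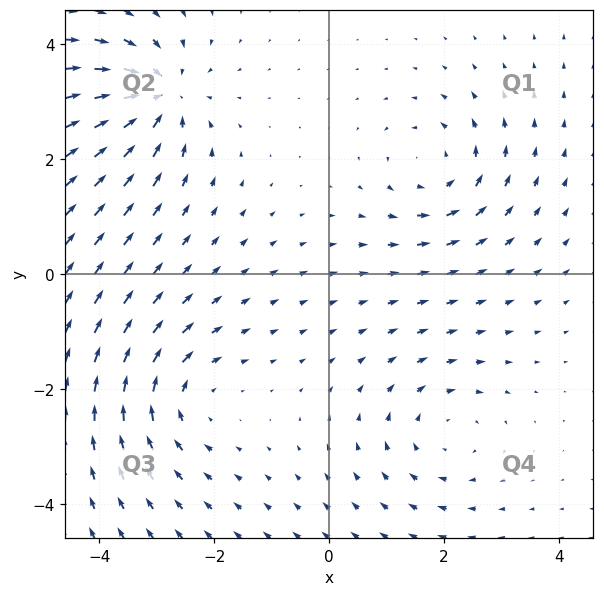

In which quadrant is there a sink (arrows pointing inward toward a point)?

Q2

The sink sits at approximately (-3.0, 3.1), which lies in quadrant Q2. The divergence there is about -6, negative as expected for a sink.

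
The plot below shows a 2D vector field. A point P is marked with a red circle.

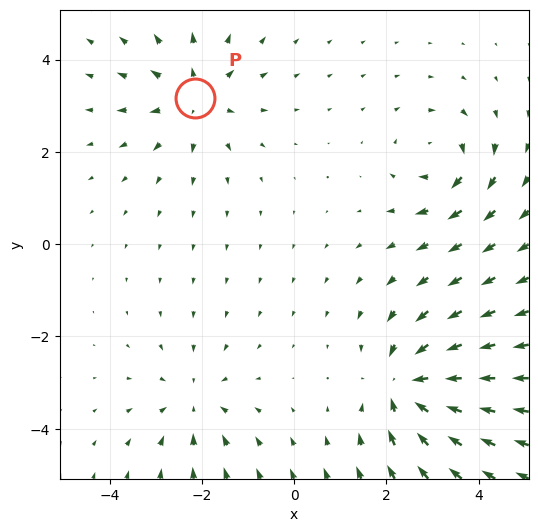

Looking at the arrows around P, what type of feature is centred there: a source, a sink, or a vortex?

source

At P (-2.1, 3.2) the arrows spread outward. Divergence about +4, curl ≈0 — positive divergence with near-zero curl is a source.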